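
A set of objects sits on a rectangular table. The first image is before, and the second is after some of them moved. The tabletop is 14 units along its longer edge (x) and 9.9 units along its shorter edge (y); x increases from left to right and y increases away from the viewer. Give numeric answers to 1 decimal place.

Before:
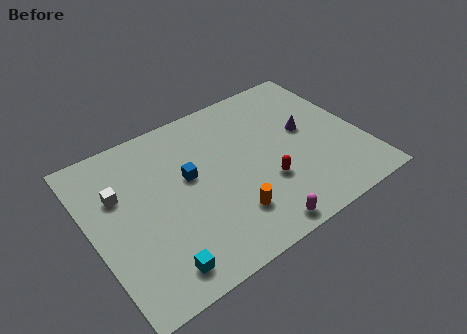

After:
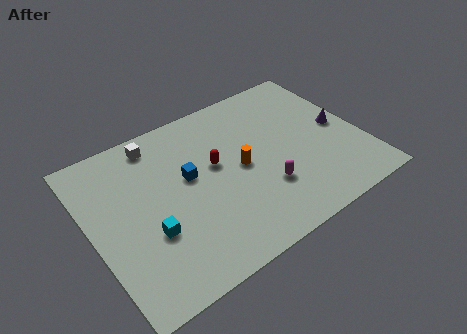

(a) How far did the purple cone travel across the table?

1.8

The purple cone was near (11.3, 5.5) before and (13.0, 4.9) after, so it travelled √(1.7² + 0.6²) ≈ 1.8 units.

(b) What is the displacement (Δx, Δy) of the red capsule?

(-2.2, 2.4)

The red capsule was at about (8.7, 3.3) and moved to about (6.5, 5.7).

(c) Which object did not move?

the blue cube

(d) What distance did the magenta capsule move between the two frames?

2.3

The magenta capsule moved from about (7.7, 0.9) to (8.6, 3.0), a distance of √(0.9² + 2.1²) ≈ 2.3.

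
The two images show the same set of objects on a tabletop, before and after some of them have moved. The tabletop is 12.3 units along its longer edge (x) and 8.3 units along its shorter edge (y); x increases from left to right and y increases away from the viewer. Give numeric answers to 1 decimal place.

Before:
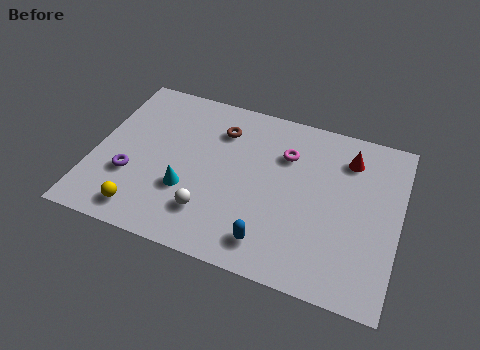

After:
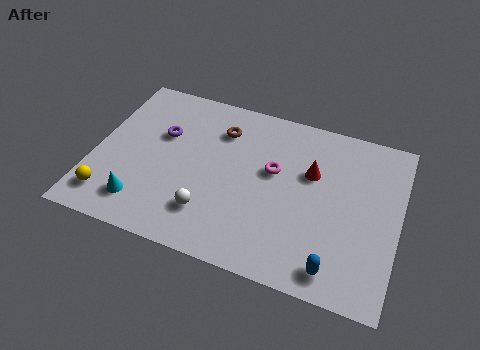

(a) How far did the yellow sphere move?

1.4

From (2.3, 1.2) to (0.9, 1.5), the yellow sphere covered √(1.4² + 0.3²) ≈ 1.4 units.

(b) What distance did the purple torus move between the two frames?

2.7

The purple torus was near (1.6, 2.8) before and (2.6, 5.3) after, so it travelled √(1.0² + 2.5²) ≈ 2.7 units.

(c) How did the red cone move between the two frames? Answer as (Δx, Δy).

(-1.4, -1.2)

From the two frames, the red cone sits at roughly (10.1, 6.5) before and (8.7, 5.3) after.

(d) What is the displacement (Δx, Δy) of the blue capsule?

(2.6, -0.3)

The blue capsule started near (7.4, 1.4) and ended near (10.0, 1.1).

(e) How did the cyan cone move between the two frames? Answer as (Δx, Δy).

(-1.7, -1.2)

From the two frames, the cyan cone sits at roughly (3.9, 2.8) before and (2.2, 1.6) after.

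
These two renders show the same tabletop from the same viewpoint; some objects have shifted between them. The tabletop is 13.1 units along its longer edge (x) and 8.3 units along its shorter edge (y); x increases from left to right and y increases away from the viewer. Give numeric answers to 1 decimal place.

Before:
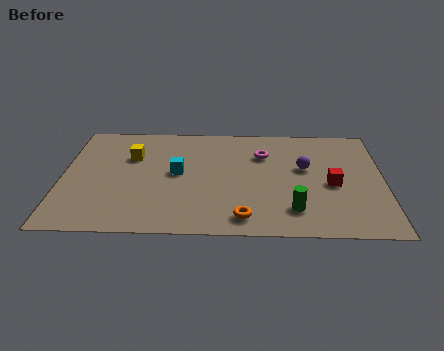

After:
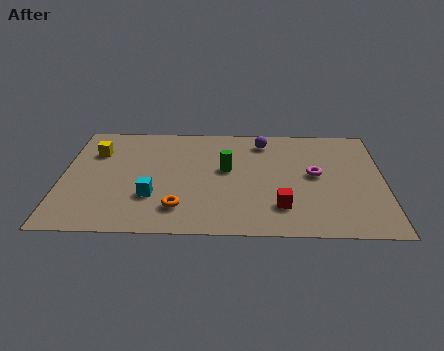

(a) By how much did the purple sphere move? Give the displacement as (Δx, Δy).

(-1.7, 2.0)

From the two frames, the purple sphere sits at roughly (9.9, 4.9) before and (8.2, 6.9) after.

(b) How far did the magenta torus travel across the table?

2.6

From (8.2, 5.9) to (10.3, 4.4), the magenta torus covered √(2.1² + 1.5²) ≈ 2.6 units.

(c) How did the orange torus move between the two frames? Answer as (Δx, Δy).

(-2.6, 0.6)

The orange torus started near (7.4, 1.2) and ended near (4.8, 1.8).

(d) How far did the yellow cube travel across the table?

1.5

From (2.8, 5.6) to (1.3, 5.9), the yellow cube covered √(1.5² + 0.3²) ≈ 1.5 units.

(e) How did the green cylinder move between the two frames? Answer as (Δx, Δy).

(-2.7, 2.9)

The green cylinder started near (9.4, 1.8) and ended near (6.7, 4.7).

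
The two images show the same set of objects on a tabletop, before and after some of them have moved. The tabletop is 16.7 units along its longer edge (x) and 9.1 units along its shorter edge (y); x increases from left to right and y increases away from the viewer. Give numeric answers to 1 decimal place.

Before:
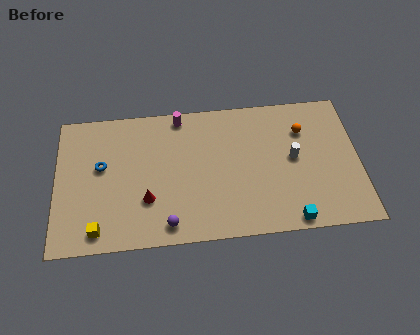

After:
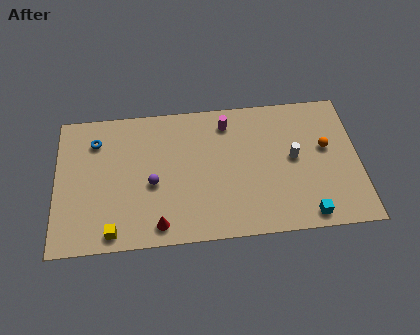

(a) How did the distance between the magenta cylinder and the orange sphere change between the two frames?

-1.2

The distance was about 7.0 in the first image and 5.8 in the second, so they moved 1.2 units closer together.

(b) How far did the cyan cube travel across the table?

0.9

From (12.8, 0.8) to (13.7, 1.0), the cyan cube covered √(0.9² + 0.2²) ≈ 0.9 units.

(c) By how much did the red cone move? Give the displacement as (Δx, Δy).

(0.6, -1.7)

From the two frames, the red cone sits at roughly (5.0, 2.9) before and (5.6, 1.2) after.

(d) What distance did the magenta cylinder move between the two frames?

2.7

The magenta cylinder moved from about (6.9, 8.2) to (9.5, 7.5), a distance of √(2.6² + 0.7²) ≈ 2.7.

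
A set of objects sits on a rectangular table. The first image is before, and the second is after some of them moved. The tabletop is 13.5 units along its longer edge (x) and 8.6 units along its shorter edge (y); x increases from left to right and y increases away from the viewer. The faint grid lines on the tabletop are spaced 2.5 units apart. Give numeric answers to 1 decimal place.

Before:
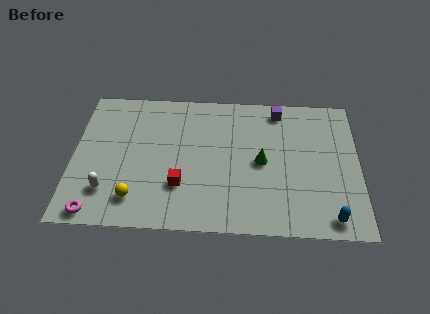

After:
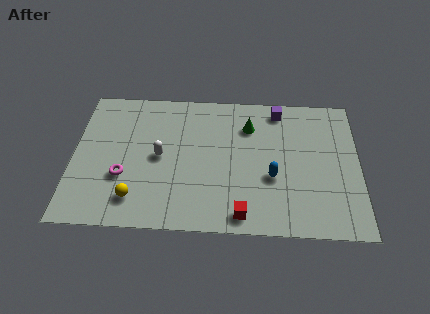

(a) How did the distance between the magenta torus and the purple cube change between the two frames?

-2.2

They were about 10.8 units apart before and 8.6 after — 2.2 units closer together.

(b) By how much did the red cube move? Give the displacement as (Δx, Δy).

(2.9, -1.6)

The red cube started near (5.1, 2.6) and ended near (8.0, 1.0).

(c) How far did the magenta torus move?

2.5

The magenta torus was near (1.2, 0.8) before and (2.4, 3.0) after, so it travelled √(1.2² + 2.2²) ≈ 2.5 units.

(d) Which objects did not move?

the purple cube and the yellow sphere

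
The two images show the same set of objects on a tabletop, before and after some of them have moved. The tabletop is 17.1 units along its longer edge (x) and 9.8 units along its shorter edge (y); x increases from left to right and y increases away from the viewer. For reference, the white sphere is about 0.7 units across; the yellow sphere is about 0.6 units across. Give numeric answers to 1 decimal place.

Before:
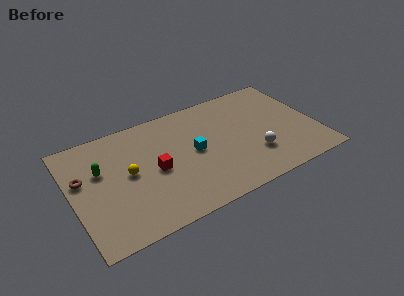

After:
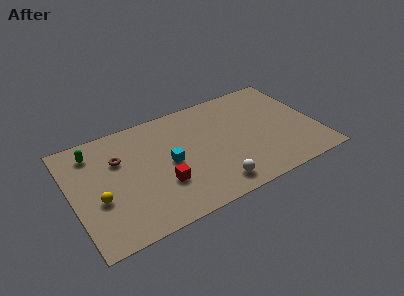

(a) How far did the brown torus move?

2.7

The brown torus moved from about (0.8, 6.0) to (3.4, 6.6), a distance of √(2.6² + 0.6²) ≈ 2.7.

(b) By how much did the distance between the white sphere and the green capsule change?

-0.9

The distance was about 10.9 in the first image and 10.0 in the second, so they moved 0.9 units closer together.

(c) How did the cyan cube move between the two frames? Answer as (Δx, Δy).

(-1.8, -0.2)

The cyan cube was at about (8.5, 5.0) and moved to about (6.7, 4.8).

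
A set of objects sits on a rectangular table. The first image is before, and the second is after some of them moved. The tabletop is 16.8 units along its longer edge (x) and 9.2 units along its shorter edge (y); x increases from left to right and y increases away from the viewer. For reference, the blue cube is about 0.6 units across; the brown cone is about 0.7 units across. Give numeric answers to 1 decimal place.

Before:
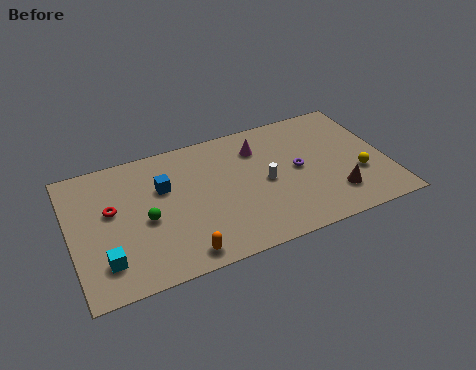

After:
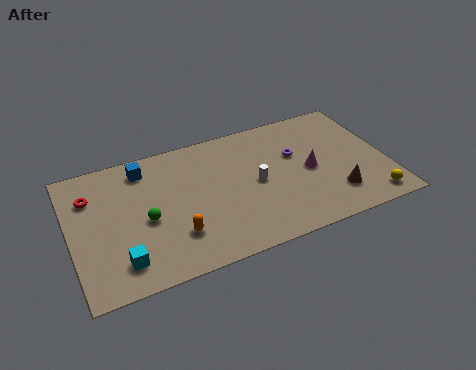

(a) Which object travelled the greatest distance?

the magenta cone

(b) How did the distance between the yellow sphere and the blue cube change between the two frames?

+2.6

They were about 10.6 units apart before and 13.2 after — 2.6 units further apart.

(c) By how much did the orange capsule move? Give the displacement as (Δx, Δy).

(-0.2, 1.4)

The orange capsule started near (5.5, 1.1) and ended near (5.3, 2.5).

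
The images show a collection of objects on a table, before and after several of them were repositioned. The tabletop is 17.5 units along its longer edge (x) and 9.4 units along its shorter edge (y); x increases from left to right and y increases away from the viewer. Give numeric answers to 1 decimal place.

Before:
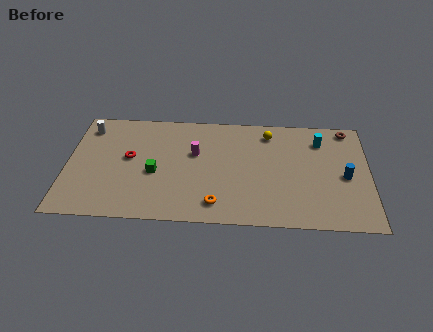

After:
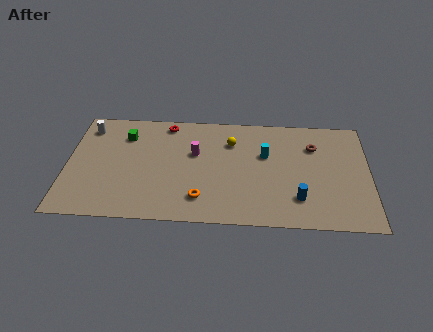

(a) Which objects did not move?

the white cylinder and the magenta cylinder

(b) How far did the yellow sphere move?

2.4

The yellow sphere was near (11.7, 7.8) before and (9.5, 6.9) after, so it travelled √(2.2² + 0.9²) ≈ 2.4 units.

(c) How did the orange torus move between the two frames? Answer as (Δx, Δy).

(-0.9, 0.4)

From the two frames, the orange torus sits at roughly (8.7, 1.6) before and (7.8, 2.0) after.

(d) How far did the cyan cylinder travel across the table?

3.5

The cyan cylinder was near (14.7, 7.3) before and (11.5, 5.9) after, so it travelled √(3.2² + 1.4²) ≈ 3.5 units.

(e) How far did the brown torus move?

2.6

The brown torus was near (16.3, 8.4) before and (14.3, 6.8) after, so it travelled √(2.0² + 1.6²) ≈ 2.6 units.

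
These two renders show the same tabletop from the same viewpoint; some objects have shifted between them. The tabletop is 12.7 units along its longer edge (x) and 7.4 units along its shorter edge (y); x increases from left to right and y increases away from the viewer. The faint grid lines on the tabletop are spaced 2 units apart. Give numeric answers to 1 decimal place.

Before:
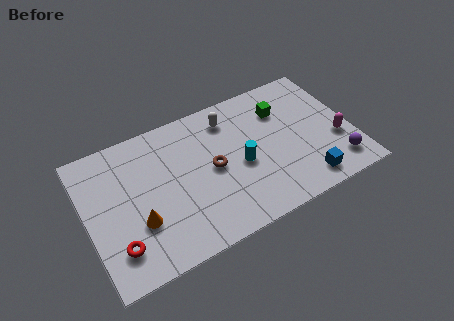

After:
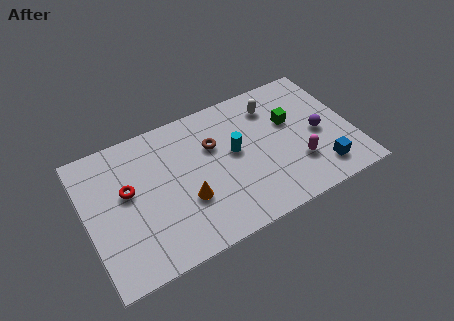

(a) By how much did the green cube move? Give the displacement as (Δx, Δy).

(0.3, -0.8)

The green cube started near (9.6, 5.4) and ended near (9.9, 4.6).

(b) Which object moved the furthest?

the red torus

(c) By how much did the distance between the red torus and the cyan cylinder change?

-1.2

Before: roughly 6.3 units apart; after: 5.1. That's 1.2 units closer together.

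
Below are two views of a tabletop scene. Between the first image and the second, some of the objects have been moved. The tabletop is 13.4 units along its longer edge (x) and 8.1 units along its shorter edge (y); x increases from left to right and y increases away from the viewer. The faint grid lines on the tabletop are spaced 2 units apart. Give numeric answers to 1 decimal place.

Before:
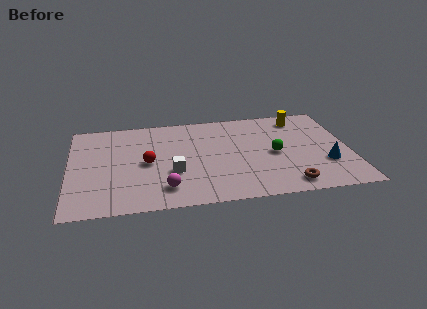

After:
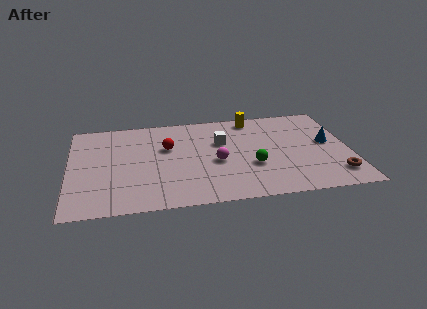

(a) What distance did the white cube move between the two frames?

3.3

From (4.9, 2.9) to (7.3, 5.2), the white cube covered √(2.4² + 2.3²) ≈ 3.3 units.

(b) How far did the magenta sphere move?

3.1

From (4.5, 1.6) to (7.0, 3.5), the magenta sphere covered √(2.5² + 1.9²) ≈ 3.1 units.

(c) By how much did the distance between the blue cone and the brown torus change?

+0.4

Before: roughly 2.4 units apart; after: 2.8. That's 0.4 units further apart.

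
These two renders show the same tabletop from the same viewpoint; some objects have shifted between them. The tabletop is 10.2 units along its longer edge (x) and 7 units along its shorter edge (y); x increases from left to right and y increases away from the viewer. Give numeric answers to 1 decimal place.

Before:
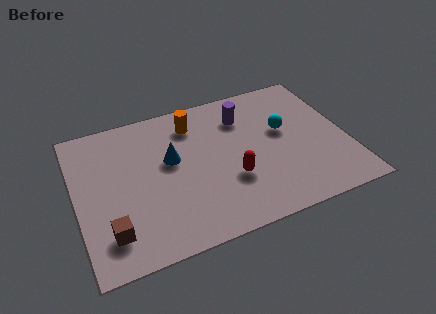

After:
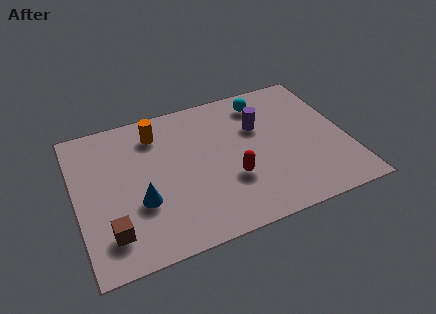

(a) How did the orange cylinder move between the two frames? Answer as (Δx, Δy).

(-1.4, 0.0)

The orange cylinder was at about (4.6, 5.6) and moved to about (3.2, 5.6).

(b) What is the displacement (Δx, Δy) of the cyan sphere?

(-0.6, 1.7)

From the two frames, the cyan sphere sits at roughly (7.9, 4.1) before and (7.3, 5.8) after.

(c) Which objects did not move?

the red capsule and the brown cube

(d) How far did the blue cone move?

2.1

From (3.6, 4.1) to (2.3, 2.5), the blue cone covered √(1.3² + 1.6²) ≈ 2.1 units.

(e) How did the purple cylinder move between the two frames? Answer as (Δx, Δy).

(0.5, -0.7)

The purple cylinder started near (6.5, 5.3) and ended near (7.0, 4.6).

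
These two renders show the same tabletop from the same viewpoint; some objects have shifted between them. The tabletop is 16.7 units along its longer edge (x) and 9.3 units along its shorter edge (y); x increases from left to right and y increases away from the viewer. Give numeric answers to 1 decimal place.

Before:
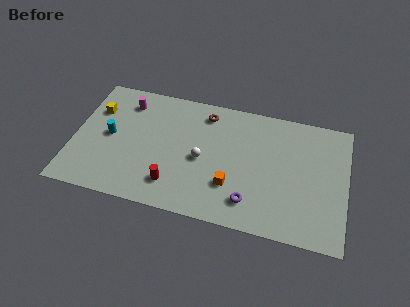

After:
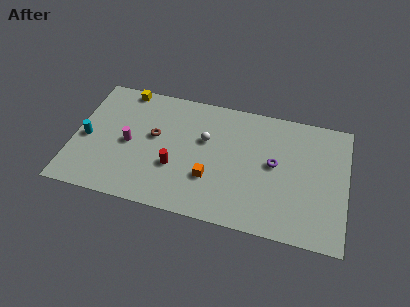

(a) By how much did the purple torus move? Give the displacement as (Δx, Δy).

(1.3, 3.1)

From the two frames, the purple torus sits at roughly (11.0, 1.9) before and (12.3, 5.0) after.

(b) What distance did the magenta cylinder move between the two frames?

3.1

The magenta cylinder moved from about (3.0, 7.5) to (3.4, 4.4), a distance of √(0.4² + 3.1²) ≈ 3.1.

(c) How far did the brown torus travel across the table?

3.9

From (7.9, 7.8) to (4.9, 5.3), the brown torus covered √(3.0² + 2.5²) ≈ 3.9 units.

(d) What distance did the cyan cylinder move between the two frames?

1.5

The cyan cylinder was near (2.2, 4.7) before and (0.8, 4.2) after, so it travelled √(1.4² + 0.5²) ≈ 1.5 units.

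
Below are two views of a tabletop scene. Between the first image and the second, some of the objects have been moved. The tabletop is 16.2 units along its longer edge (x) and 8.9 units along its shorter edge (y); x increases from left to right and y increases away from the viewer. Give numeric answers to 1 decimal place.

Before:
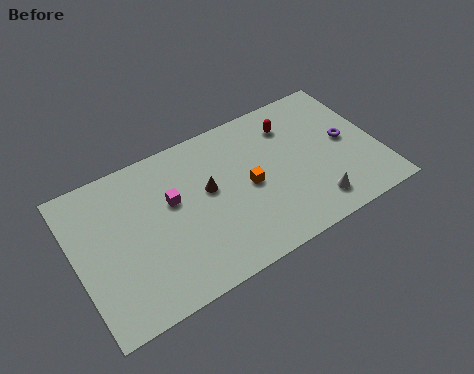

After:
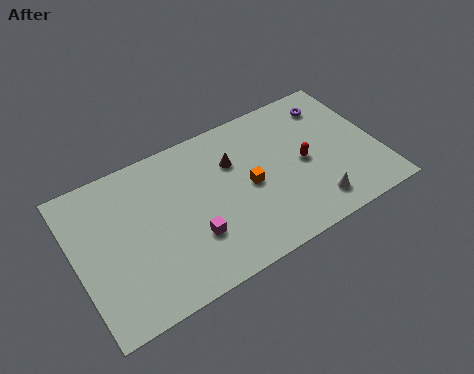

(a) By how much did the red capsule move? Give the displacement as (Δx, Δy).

(0.3, -2.6)

From the two frames, the red capsule sits at roughly (11.9, 6.9) before and (12.2, 4.3) after.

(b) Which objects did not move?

the orange cube and the white cone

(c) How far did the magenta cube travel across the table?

2.7

From (5.2, 5.4) to (5.9, 2.8), the magenta cube covered √(0.7² + 2.6²) ≈ 2.7 units.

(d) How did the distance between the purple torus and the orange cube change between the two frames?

+0.4

They were about 5.4 units apart before and 5.8 after — 0.4 units further apart.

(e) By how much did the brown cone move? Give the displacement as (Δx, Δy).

(1.5, 1.0)

From the two frames, the brown cone sits at roughly (7.1, 5.1) before and (8.6, 6.1) after.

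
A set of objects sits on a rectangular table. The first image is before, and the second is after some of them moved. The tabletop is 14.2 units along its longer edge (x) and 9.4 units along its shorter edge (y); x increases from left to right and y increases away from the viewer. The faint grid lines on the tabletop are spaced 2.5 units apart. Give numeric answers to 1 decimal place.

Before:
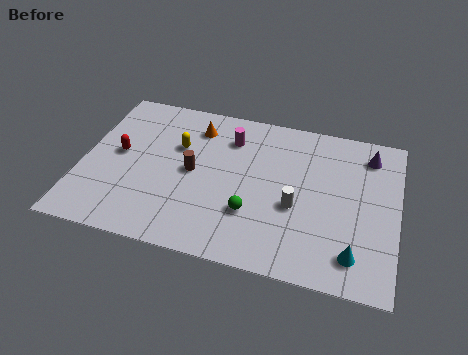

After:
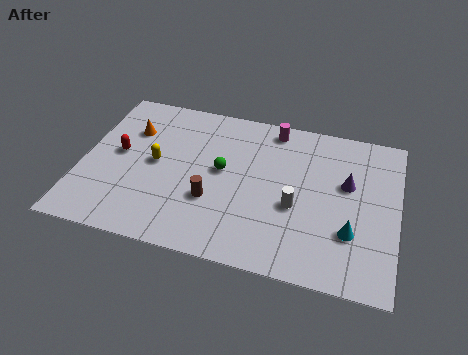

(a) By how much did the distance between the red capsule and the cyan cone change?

-0.5

They were about 11.3 units apart before and 10.8 after — 0.5 units closer together.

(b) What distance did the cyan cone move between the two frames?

1.2

The cyan cone moved from about (12.4, 1.7) to (12.2, 2.9), a distance of √(0.2² + 1.2²) ≈ 1.2.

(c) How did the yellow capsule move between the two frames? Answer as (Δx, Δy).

(-0.9, -1.3)

The yellow capsule was at about (4.2, 6.1) and moved to about (3.3, 4.8).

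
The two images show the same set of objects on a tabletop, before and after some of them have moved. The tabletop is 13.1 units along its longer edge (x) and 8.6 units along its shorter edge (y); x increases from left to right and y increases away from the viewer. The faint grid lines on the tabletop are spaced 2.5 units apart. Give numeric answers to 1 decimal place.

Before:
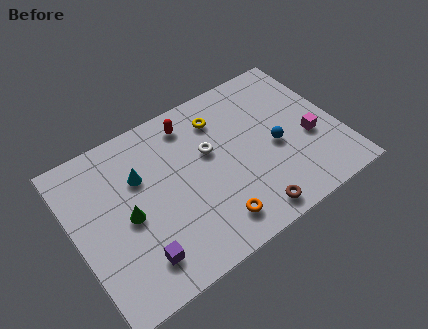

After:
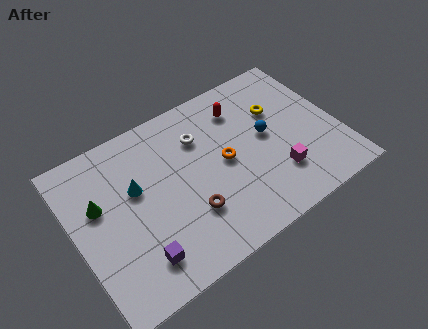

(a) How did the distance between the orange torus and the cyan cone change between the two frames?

-0.7

The distance was about 5.1 in the first image and 4.4 in the second, so they moved 0.7 units closer together.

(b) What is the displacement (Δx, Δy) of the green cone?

(-1.2, 1.3)

The green cone was at about (2.5, 4.0) and moved to about (1.3, 5.3).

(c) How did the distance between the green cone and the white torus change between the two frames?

+0.8

The distance was about 4.5 in the first image and 5.3 in the second, so they moved 0.8 units further apart.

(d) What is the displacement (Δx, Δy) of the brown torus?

(-2.7, 1.6)

The brown torus was at about (8.0, 1.0) and moved to about (5.3, 2.6).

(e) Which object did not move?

the purple cube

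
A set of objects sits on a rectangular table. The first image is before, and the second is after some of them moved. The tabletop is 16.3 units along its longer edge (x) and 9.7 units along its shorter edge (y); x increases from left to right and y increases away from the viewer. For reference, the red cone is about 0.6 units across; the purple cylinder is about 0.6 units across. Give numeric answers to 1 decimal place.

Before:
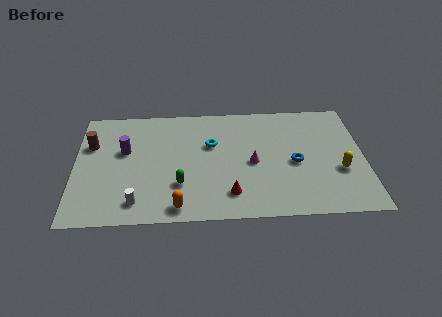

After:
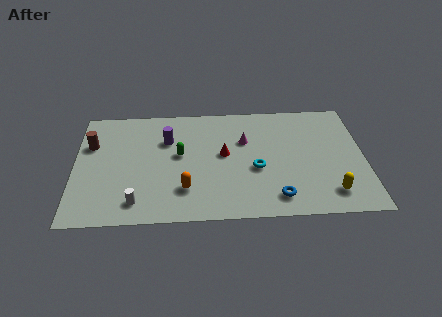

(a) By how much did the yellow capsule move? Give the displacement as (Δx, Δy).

(-0.6, -1.8)

From the two frames, the yellow capsule sits at roughly (14.9, 3.6) before and (14.3, 1.8) after.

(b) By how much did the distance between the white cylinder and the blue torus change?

-1.5

They were about 9.3 units apart before and 7.8 after — 1.5 units closer together.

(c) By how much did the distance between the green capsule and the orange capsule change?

+1.1

Before: roughly 1.8 units apart; after: 2.9. That's 1.1 units further apart.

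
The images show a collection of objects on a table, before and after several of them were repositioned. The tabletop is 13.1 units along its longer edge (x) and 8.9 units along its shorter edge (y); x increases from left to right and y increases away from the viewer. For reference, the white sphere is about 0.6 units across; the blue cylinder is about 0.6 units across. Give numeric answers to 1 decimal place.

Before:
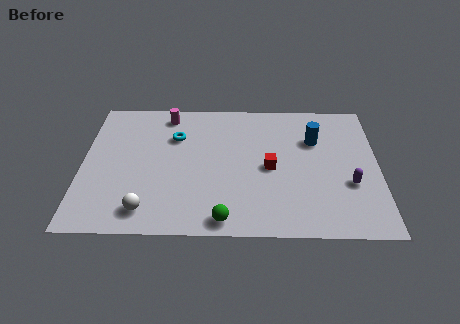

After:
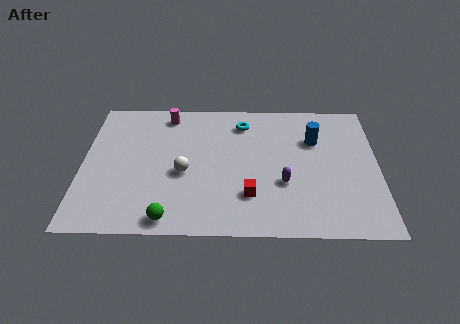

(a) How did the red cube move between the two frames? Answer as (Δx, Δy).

(-0.9, -1.8)

The red cube started near (8.3, 4.2) and ended near (7.4, 2.4).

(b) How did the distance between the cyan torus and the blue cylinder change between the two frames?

-2.8

They were about 6.2 units apart before and 3.4 after — 2.8 units closer together.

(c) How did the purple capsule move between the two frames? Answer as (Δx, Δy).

(-2.9, 0.0)

The purple capsule started near (11.8, 3.2) and ended near (8.9, 3.2).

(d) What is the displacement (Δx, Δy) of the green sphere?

(-2.4, 0.0)

The green sphere started near (6.3, 0.9) and ended near (3.9, 0.9).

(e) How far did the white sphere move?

2.9

The white sphere moved from about (2.9, 1.4) to (4.5, 3.8), a distance of √(1.6² + 2.4²) ≈ 2.9.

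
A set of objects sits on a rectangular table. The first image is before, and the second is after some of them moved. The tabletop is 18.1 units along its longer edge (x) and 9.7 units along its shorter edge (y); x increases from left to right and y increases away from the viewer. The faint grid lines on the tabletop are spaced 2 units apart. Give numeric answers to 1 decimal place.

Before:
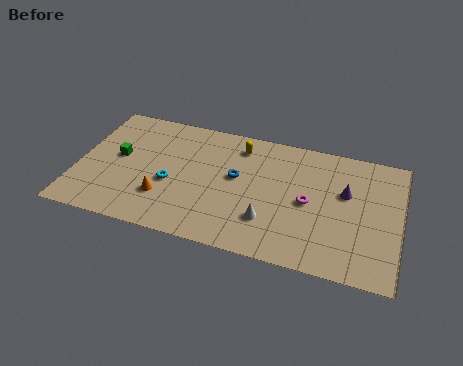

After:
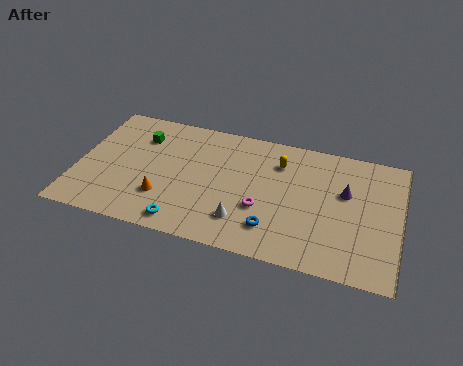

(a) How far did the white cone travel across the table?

1.5

The white cone moved from about (10.9, 2.7) to (9.5, 2.3), a distance of √(1.4² + 0.4²) ≈ 1.5.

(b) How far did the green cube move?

2.2

The green cube moved from about (2.2, 5.3) to (3.3, 7.2), a distance of √(1.1² + 1.9²) ≈ 2.2.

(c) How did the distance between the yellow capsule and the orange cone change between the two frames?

+1.2

They were about 6.5 units apart before and 7.7 after — 1.2 units further apart.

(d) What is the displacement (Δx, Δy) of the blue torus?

(2.3, -3.3)

The blue torus was at about (8.9, 5.5) and moved to about (11.2, 2.2).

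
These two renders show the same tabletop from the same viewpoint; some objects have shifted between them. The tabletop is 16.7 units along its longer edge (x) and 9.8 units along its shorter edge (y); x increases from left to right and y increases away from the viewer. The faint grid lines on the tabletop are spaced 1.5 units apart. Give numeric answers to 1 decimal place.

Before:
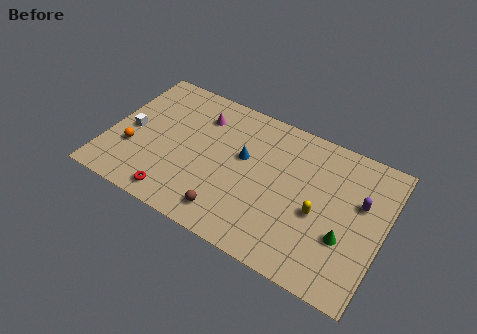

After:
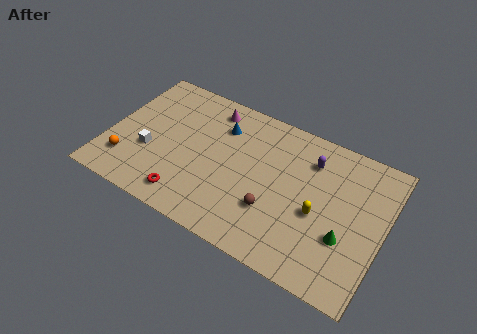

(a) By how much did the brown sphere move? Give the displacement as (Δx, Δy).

(2.5, 1.5)

From the two frames, the brown sphere sits at roughly (7.8, 1.6) before and (10.3, 3.1) after.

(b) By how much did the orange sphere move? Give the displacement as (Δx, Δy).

(-0.2, -1.0)

From the two frames, the orange sphere sits at roughly (1.6, 3.3) before and (1.4, 2.3) after.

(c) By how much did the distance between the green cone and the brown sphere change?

-2.7

Before: roughly 7.0 units apart; after: 4.3. That's 2.7 units closer together.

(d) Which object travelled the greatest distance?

the purple capsule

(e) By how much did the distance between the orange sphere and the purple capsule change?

-2.1

The distance was about 13.9 in the first image and 11.8 in the second, so they moved 2.1 units closer together.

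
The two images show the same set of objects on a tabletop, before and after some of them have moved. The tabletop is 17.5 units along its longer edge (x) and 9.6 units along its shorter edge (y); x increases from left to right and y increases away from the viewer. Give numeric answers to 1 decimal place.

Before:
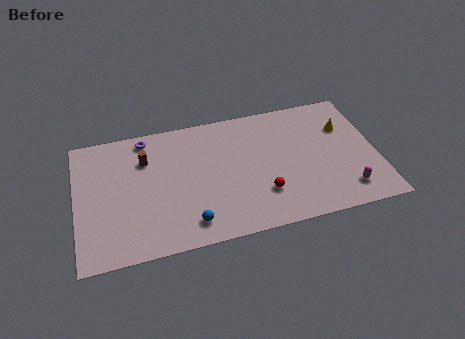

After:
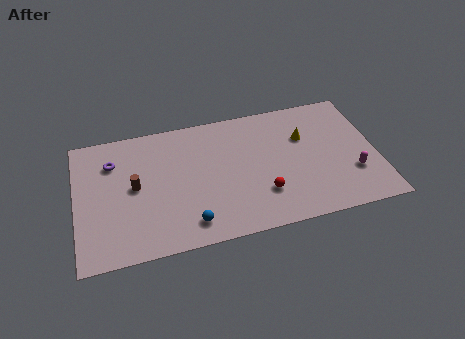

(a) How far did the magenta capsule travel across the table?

1.3

From (15.5, 1.8) to (16.0, 3.0), the magenta capsule covered √(0.5² + 1.2²) ≈ 1.3 units.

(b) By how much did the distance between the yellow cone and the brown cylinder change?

-1.6

They were about 11.7 units apart before and 10.1 after — 1.6 units closer together.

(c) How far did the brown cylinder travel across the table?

2.0

From (4.1, 6.9) to (3.4, 5.0), the brown cylinder covered √(0.7² + 1.9²) ≈ 2.0 units.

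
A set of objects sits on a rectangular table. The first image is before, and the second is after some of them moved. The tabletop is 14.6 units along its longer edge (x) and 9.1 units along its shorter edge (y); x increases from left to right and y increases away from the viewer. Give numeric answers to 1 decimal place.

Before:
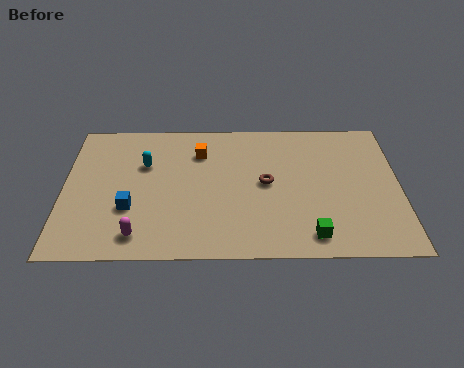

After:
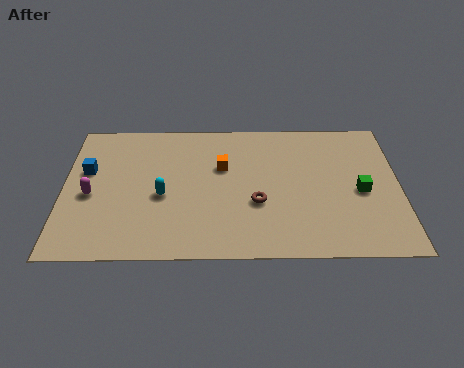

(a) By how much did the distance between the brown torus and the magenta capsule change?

+0.8

Before: roughly 6.4 units apart; after: 7.2. That's 0.8 units further apart.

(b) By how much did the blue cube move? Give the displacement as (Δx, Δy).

(-1.9, 2.5)

From the two frames, the blue cube sits at roughly (2.9, 3.1) before and (1.0, 5.6) after.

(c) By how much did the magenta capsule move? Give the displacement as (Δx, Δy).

(-2.1, 2.6)

The magenta capsule started near (3.3, 1.4) and ended near (1.2, 4.0).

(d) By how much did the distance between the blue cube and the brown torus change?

+1.6

Before: roughly 6.1 units apart; after: 7.7. That's 1.6 units further apart.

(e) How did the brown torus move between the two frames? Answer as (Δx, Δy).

(-0.4, -1.3)

From the two frames, the brown torus sits at roughly (8.8, 4.7) before and (8.4, 3.4) after.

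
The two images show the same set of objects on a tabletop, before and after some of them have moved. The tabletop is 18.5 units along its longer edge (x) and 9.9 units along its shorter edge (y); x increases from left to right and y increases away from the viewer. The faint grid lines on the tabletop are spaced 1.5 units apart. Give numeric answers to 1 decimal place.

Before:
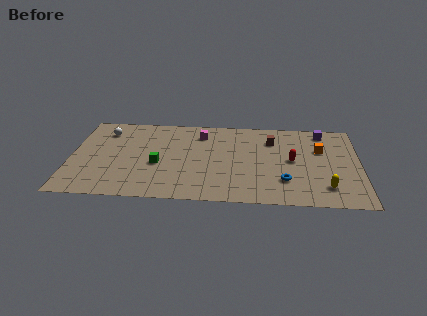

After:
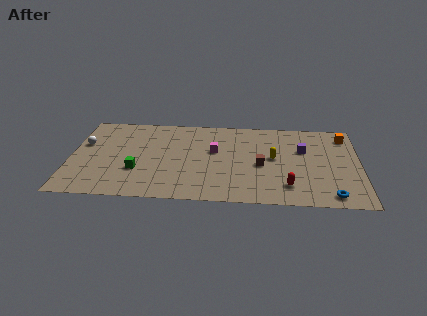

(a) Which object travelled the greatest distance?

the yellow capsule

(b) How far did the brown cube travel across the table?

3.1

The brown cube moved from about (12.9, 7.4) to (12.2, 4.4), a distance of √(0.7² + 3.0²) ≈ 3.1.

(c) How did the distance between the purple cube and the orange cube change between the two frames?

+1.1

Before: roughly 2.1 units apart; after: 3.2. That's 1.1 units further apart.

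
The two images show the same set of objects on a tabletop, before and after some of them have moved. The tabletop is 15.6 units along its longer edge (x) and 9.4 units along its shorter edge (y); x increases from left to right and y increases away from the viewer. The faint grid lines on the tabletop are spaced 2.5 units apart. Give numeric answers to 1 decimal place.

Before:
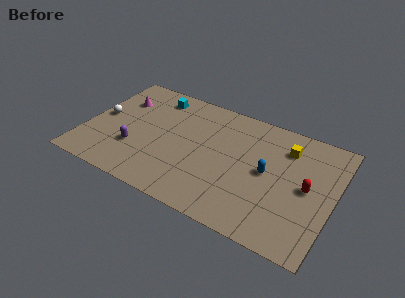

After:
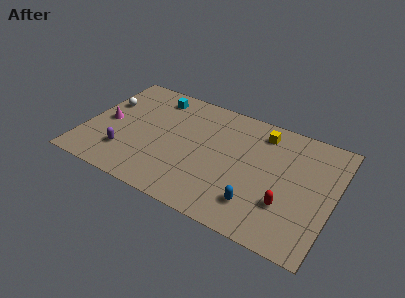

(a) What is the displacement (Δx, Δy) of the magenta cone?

(-0.5, -2.2)

The magenta cone started near (1.8, 6.7) and ended near (1.3, 4.5).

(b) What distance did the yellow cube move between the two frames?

1.7

From (12.4, 7.2) to (10.8, 7.8), the yellow cube covered √(1.6² + 0.6²) ≈ 1.7 units.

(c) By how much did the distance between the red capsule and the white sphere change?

-0.8

They were about 13.1 units apart before and 12.3 after — 0.8 units closer together.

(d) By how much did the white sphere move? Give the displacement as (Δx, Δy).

(0.1, 1.3)

The white sphere started near (0.9, 4.8) and ended near (1.0, 6.1).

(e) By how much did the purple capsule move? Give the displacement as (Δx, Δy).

(-0.5, -0.6)

The purple capsule started near (3.3, 3.0) and ended near (2.8, 2.4).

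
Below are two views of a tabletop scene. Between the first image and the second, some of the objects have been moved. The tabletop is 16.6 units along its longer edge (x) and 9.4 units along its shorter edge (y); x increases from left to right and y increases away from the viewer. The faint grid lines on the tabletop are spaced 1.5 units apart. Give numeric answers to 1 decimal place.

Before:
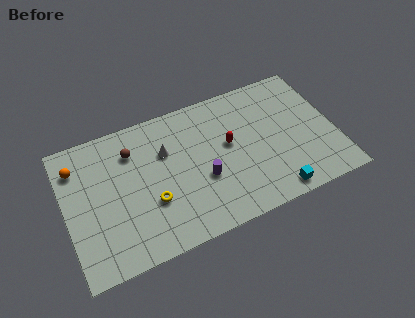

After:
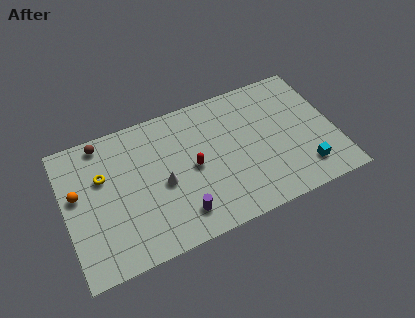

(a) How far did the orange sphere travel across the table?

1.8

The orange sphere was near (0.9, 7.3) before and (0.8, 5.5) after, so it travelled √(0.1² + 1.8²) ≈ 1.8 units.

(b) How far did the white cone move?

2.1

From (6.3, 6.3) to (5.9, 4.2), the white cone covered √(0.4² + 2.1²) ≈ 2.1 units.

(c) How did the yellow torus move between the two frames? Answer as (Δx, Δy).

(-2.7, 2.8)

From the two frames, the yellow torus sits at roughly (5.1, 3.3) before and (2.4, 6.1) after.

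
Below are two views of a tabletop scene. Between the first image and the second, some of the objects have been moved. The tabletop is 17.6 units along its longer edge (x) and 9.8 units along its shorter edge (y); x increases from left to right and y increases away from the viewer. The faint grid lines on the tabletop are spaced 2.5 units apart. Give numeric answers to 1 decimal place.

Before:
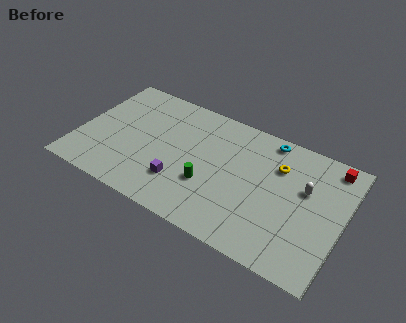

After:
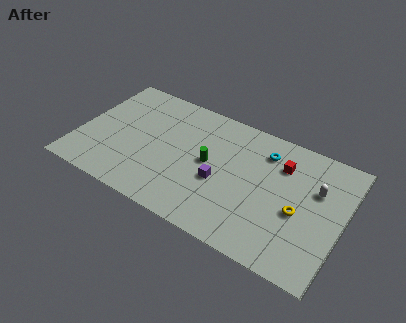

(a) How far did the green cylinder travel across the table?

1.7

The green cylinder moved from about (8.9, 3.4) to (8.7, 5.1), a distance of √(0.2² + 1.7²) ≈ 1.7.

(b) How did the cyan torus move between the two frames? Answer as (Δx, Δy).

(-0.1, -1.1)

From the two frames, the cyan torus sits at roughly (12.2, 8.8) before and (12.1, 7.7) after.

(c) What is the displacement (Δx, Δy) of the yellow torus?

(1.7, -2.8)

The yellow torus started near (13.1, 7.0) and ended near (14.8, 4.2).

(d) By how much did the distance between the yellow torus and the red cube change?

-0.3

They were about 3.7 units apart before and 3.4 after — 0.3 units closer together.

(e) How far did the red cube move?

3.4

The red cube was near (16.4, 8.6) before and (13.3, 7.2) after, so it travelled √(3.1² + 1.4²) ≈ 3.4 units.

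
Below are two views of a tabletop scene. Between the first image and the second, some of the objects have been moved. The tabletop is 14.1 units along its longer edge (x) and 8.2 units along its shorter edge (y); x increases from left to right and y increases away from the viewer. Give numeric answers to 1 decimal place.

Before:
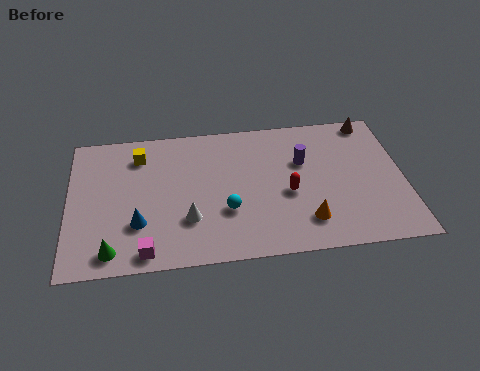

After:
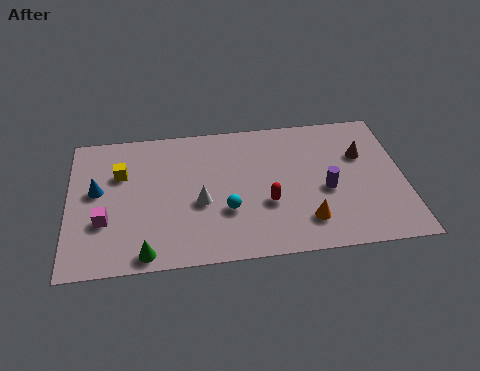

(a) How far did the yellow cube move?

1.3

The yellow cube was near (3.0, 6.5) before and (2.2, 5.5) after, so it travelled √(0.8² + 1.0²) ≈ 1.3 units.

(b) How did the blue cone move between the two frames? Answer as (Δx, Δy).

(-1.7, 2.1)

From the two frames, the blue cone sits at roughly (2.9, 2.5) before and (1.2, 4.6) after.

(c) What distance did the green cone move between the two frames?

1.4

From (1.8, 1.1) to (3.2, 0.8), the green cone covered √(1.4² + 0.3²) ≈ 1.4 units.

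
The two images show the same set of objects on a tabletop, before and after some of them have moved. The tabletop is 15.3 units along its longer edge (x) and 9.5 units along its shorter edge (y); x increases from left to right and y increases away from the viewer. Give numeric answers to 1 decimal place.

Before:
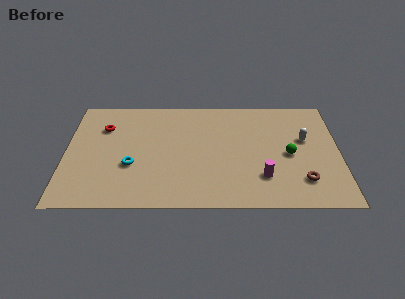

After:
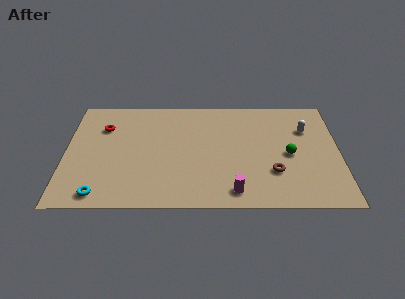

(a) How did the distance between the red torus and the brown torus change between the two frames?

-1.7

The distance was about 12.0 in the first image and 10.3 in the second, so they moved 1.7 units closer together.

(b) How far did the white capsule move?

0.9

The white capsule moved from about (13.4, 5.7) to (13.5, 6.6), a distance of √(0.1² + 0.9²) ≈ 0.9.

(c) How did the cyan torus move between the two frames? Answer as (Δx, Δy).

(-1.7, -2.4)

From the two frames, the cyan torus sits at roughly (3.7, 3.5) before and (2.0, 1.1) after.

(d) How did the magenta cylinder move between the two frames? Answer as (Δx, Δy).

(-1.6, -1.2)

From the two frames, the magenta cylinder sits at roughly (11.0, 2.5) before and (9.4, 1.3) after.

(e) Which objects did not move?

the green sphere and the red torus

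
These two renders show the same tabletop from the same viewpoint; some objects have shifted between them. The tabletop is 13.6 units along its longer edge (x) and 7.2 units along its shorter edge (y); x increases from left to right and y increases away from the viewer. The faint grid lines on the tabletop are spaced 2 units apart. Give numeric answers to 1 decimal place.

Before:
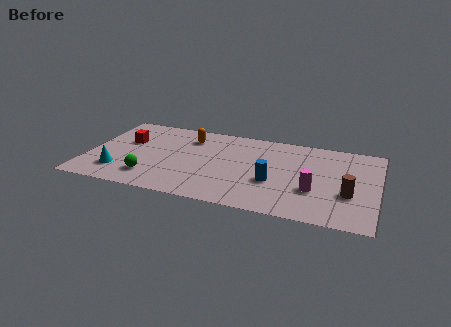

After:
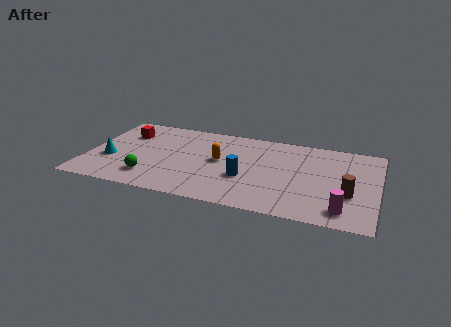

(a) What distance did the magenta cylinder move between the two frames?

1.9

From (10.7, 2.5) to (12.1, 1.2), the magenta cylinder covered √(1.4² + 1.3²) ≈ 1.9 units.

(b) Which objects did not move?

the brown cylinder and the green sphere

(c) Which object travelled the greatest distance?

the orange capsule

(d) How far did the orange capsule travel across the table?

2.3

The orange capsule was near (4.6, 5.6) before and (6.2, 3.9) after, so it travelled √(1.6² + 1.7²) ≈ 2.3 units.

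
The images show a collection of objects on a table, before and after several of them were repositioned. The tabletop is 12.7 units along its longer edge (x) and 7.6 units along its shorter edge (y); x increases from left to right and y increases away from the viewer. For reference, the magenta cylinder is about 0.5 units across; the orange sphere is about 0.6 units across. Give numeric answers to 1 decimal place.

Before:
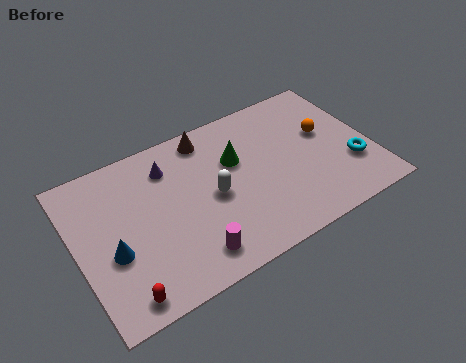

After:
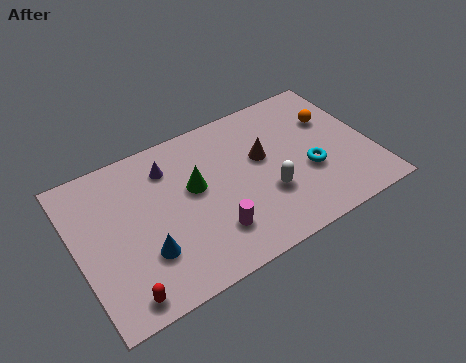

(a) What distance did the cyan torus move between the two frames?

1.9

From (11.7, 2.4) to (9.9, 2.9), the cyan torus covered √(1.8² + 0.5²) ≈ 1.9 units.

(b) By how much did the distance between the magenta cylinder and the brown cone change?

-1.8

They were about 5.5 units apart before and 3.7 after — 1.8 units closer together.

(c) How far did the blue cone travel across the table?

1.5

The blue cone was near (1.4, 3.0) before and (2.7, 2.3) after, so it travelled √(1.3² + 0.7²) ≈ 1.5 units.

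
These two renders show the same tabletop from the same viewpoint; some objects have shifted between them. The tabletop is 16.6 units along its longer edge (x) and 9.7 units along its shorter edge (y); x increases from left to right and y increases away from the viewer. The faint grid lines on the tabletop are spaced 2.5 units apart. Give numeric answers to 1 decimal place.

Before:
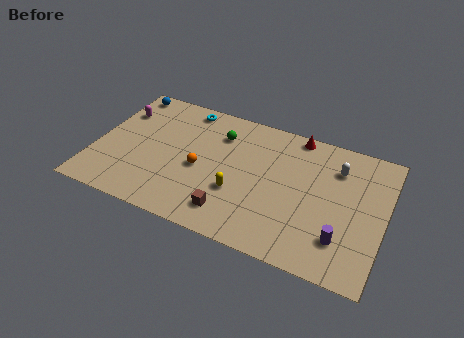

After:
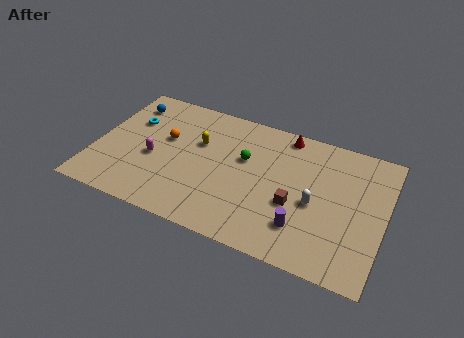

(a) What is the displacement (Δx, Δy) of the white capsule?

(-1.0, -3.0)

The white capsule started near (13.7, 7.3) and ended near (12.7, 4.3).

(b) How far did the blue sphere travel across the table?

0.9

The blue sphere moved from about (1.1, 8.7) to (1.4, 7.8), a distance of √(0.3² + 0.9²) ≈ 0.9.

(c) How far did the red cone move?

0.6

The red cone moved from about (11.2, 8.9) to (10.6, 8.7), a distance of √(0.6² + 0.2²) ≈ 0.6.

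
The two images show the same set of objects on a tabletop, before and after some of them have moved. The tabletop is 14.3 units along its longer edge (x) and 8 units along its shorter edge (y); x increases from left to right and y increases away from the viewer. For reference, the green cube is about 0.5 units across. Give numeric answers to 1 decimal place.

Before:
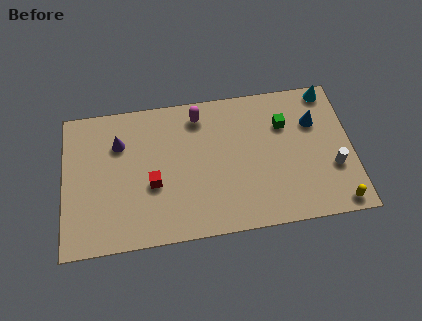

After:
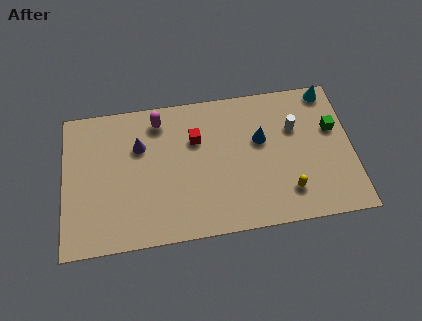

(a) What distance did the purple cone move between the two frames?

1.0

From (2.8, 5.7) to (3.8, 5.4), the purple cone covered √(1.0² + 0.3²) ≈ 1.0 units.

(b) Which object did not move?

the cyan cone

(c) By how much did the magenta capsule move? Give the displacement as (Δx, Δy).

(-2.0, 0.0)

The magenta capsule started near (6.8, 6.7) and ended near (4.8, 6.7).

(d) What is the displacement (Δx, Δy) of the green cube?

(2.4, -0.6)

The green cube was at about (11.0, 5.6) and moved to about (13.4, 5.0).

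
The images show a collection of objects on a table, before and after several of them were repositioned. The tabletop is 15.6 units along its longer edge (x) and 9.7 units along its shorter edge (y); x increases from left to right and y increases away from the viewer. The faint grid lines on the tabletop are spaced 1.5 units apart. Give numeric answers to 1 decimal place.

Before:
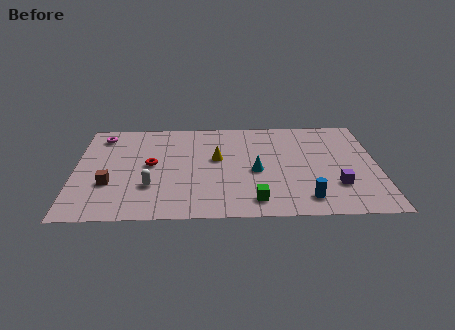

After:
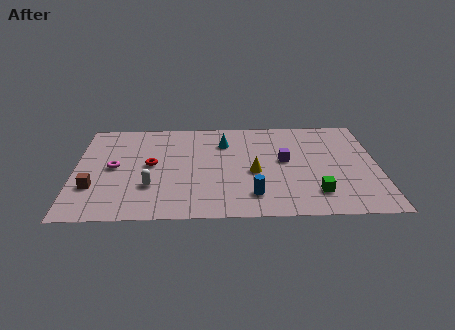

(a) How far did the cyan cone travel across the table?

3.3

The cyan cone moved from about (9.3, 4.3) to (7.7, 7.2), a distance of √(1.6² + 2.9²) ≈ 3.3.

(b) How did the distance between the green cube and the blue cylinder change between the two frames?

+0.6

The distance was about 2.6 in the first image and 3.2 in the second, so they moved 0.6 units further apart.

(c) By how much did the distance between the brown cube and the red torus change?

+0.8

The distance was about 2.8 in the first image and 3.6 in the second, so they moved 0.8 units further apart.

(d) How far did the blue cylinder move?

2.7

The blue cylinder was near (11.8, 1.6) before and (9.1, 2.0) after, so it travelled √(2.7² + 0.4²) ≈ 2.7 units.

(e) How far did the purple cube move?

3.6

The purple cube moved from about (13.4, 2.8) to (10.8, 5.3), a distance of √(2.6² + 2.5²) ≈ 3.6.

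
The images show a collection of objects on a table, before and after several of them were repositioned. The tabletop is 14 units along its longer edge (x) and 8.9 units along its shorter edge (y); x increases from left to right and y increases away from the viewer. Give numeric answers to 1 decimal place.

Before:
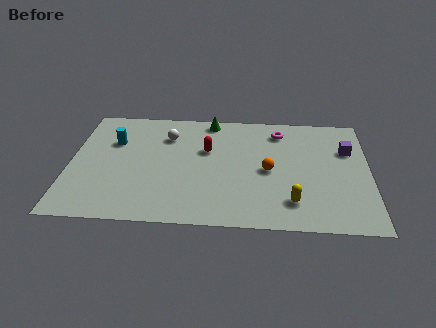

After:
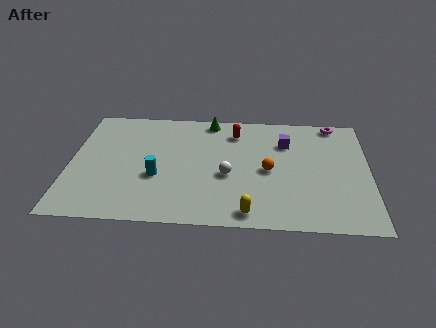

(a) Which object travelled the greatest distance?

the white sphere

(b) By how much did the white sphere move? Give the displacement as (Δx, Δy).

(2.9, -2.9)

The white sphere started near (4.5, 6.6) and ended near (7.4, 3.7).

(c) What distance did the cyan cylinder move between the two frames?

3.3

The cyan cylinder moved from about (2.0, 6.0) to (4.1, 3.4), a distance of √(2.1² + 2.6²) ≈ 3.3.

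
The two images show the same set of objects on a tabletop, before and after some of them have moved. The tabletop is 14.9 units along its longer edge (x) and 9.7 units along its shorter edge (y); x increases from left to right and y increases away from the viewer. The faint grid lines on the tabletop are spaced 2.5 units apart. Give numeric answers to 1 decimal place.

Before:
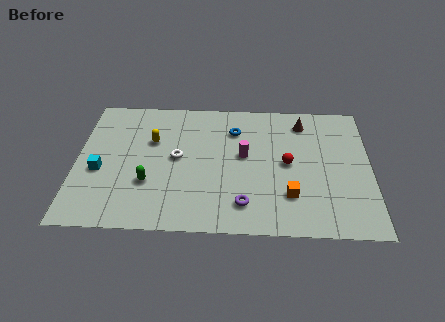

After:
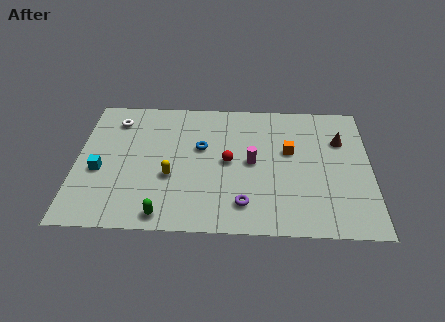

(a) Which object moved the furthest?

the white torus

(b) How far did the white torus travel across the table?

4.2

The white torus moved from about (5.1, 5.1) to (1.9, 7.8), a distance of √(3.2² + 2.7²) ≈ 4.2.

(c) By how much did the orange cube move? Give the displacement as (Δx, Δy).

(0.0, 3.2)

The orange cube was at about (10.8, 2.6) and moved to about (10.8, 5.8).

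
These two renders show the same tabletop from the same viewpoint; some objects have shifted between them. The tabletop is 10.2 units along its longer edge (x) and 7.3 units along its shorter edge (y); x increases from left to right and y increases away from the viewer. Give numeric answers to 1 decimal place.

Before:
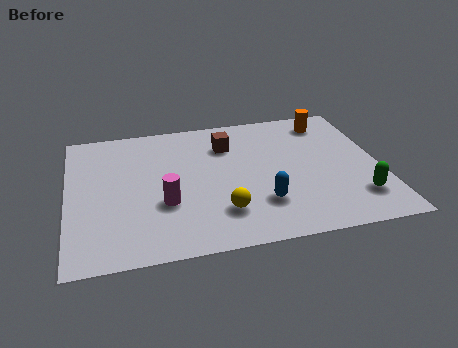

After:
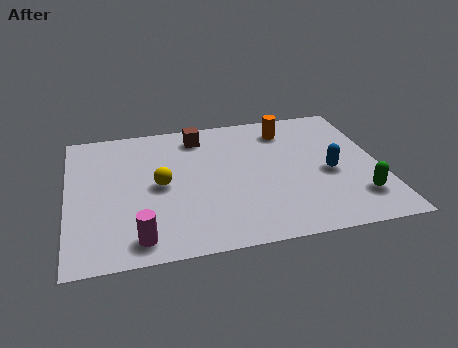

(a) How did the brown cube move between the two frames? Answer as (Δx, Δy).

(-0.9, 0.7)

From the two frames, the brown cube sits at roughly (5.3, 5.4) before and (4.4, 6.1) after.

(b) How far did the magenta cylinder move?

1.8

The magenta cylinder moved from about (3.1, 2.6) to (2.2, 1.0), a distance of √(0.9² + 1.6²) ≈ 1.8.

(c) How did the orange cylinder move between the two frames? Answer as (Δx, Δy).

(-1.4, -0.2)

From the two frames, the orange cylinder sits at roughly (8.7, 6.1) before and (7.3, 5.9) after.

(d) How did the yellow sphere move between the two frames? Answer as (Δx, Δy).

(-1.9, 1.8)

The yellow sphere started near (4.9, 1.8) and ended near (3.0, 3.6).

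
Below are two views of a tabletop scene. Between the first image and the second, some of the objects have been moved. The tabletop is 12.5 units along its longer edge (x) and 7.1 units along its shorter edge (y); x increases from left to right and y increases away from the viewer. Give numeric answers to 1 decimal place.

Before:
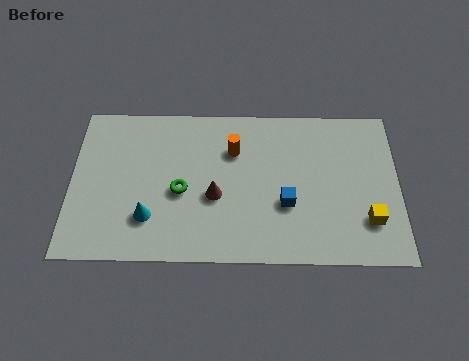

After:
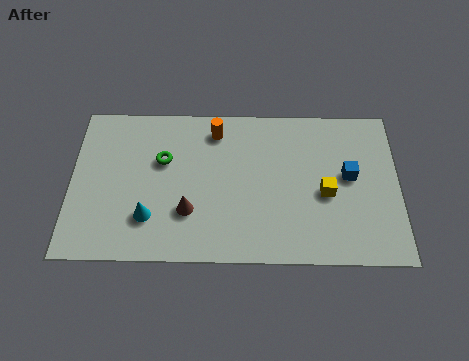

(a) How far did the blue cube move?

2.7

From (8.2, 2.6) to (10.6, 3.9), the blue cube covered √(2.4² + 1.3²) ≈ 2.7 units.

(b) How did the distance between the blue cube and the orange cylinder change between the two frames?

+2.4

They were about 3.1 units apart before and 5.5 after — 2.4 units further apart.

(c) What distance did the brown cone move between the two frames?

1.2

From (5.5, 2.9) to (4.5, 2.2), the brown cone covered √(1.0² + 0.7²) ≈ 1.2 units.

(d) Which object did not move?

the cyan cone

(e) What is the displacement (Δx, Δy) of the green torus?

(-0.7, 1.4)

The green torus started near (4.2, 3.1) and ended near (3.5, 4.5).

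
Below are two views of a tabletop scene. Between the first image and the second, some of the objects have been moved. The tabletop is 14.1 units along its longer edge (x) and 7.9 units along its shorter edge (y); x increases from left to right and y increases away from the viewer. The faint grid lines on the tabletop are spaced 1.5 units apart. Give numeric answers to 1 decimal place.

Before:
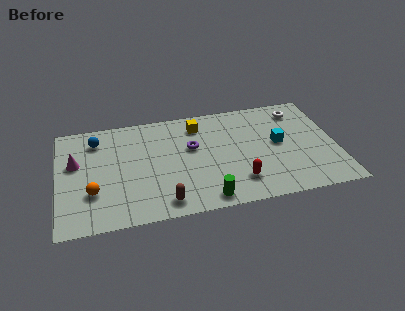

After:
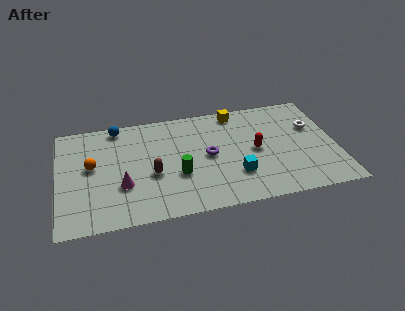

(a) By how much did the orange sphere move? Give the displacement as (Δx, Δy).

(0.0, 1.9)

The orange sphere was at about (1.7, 2.5) and moved to about (1.7, 4.4).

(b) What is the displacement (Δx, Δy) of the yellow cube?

(2.0, 0.6)

From the two frames, the yellow cube sits at roughly (7.2, 6.4) before and (9.2, 7.0) after.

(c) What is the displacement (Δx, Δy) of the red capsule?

(1.0, 2.1)

The red capsule started near (9.0, 1.8) and ended near (10.0, 3.9).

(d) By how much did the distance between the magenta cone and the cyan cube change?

-4.6

Before: roughly 10.3 units apart; after: 5.7. That's 4.6 units closer together.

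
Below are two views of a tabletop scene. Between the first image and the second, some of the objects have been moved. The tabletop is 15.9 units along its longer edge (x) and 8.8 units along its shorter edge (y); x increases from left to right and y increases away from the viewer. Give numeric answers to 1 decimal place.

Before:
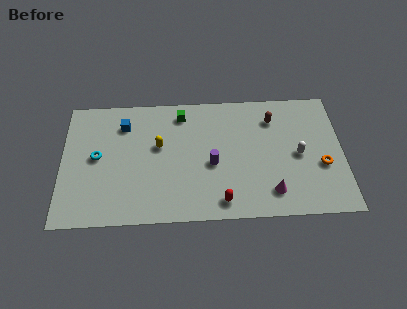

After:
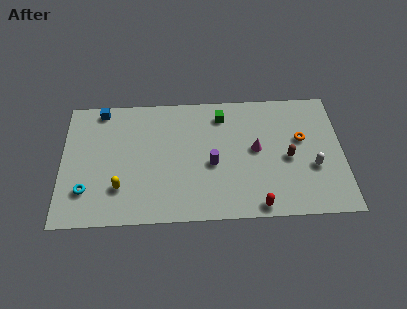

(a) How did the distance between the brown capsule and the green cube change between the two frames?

-0.3

Before: roughly 5.2 units apart; after: 4.9. That's 0.3 units closer together.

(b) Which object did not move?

the purple cylinder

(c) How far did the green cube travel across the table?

2.3

From (6.8, 7.4) to (9.1, 7.2), the green cube covered √(2.3² + 0.2²) ≈ 2.3 units.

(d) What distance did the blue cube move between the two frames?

1.7

From (3.5, 6.8) to (2.2, 7.9), the blue cube covered √(1.3² + 1.1²) ≈ 1.7 units.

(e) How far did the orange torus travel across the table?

2.2

The orange torus was near (14.7, 3.4) before and (13.6, 5.3) after, so it travelled √(1.1² + 1.9²) ≈ 2.2 units.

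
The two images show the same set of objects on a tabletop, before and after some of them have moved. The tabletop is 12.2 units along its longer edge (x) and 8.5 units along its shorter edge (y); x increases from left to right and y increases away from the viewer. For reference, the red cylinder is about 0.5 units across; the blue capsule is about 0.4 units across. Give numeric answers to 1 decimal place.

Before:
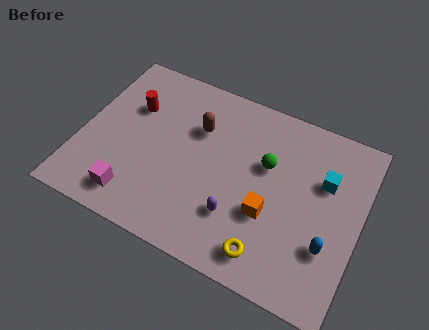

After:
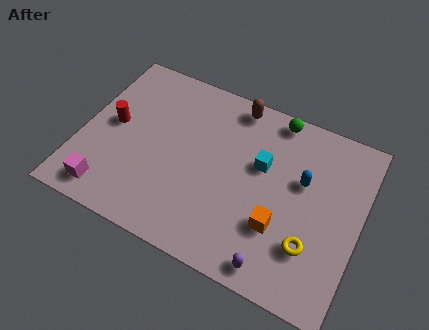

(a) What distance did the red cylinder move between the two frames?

1.4

The red cylinder moved from about (2.0, 5.7) to (1.3, 4.5), a distance of √(0.7² + 1.2²) ≈ 1.4.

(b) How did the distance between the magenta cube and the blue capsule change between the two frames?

+0.5

The distance was about 8.4 in the first image and 8.9 in the second, so they moved 0.5 units further apart.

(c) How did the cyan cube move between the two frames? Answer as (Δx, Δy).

(-2.7, -0.4)

From the two frames, the cyan cube sits at roughly (10.5, 5.6) before and (7.8, 5.2) after.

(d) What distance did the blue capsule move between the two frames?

2.9

From (11.0, 2.7) to (9.6, 5.2), the blue capsule covered √(1.4² + 2.5²) ≈ 2.9 units.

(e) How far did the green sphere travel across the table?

2.4

The green sphere was near (8.0, 5.3) before and (8.1, 7.7) after, so it travelled √(0.1² + 2.4²) ≈ 2.4 units.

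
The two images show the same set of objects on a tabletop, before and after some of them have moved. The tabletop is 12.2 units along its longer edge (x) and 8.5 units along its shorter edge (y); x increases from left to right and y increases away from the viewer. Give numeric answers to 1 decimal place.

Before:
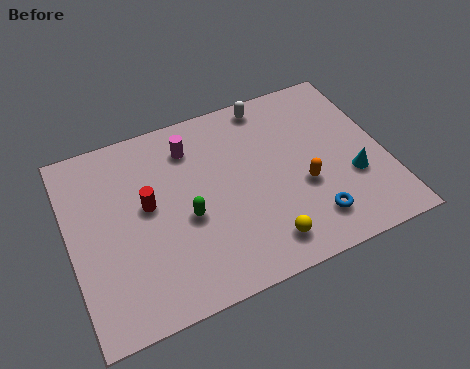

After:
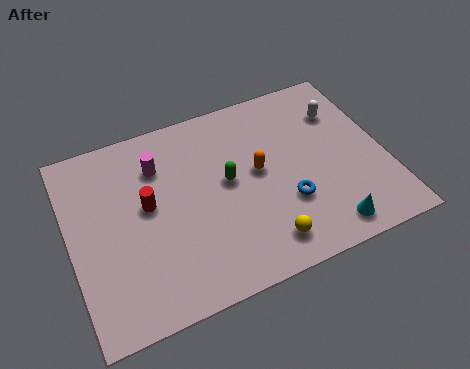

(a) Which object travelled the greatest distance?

the white capsule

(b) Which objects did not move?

the red cylinder and the yellow sphere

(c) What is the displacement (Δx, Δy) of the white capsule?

(2.7, -1.4)

The white capsule was at about (8.1, 7.6) and moved to about (10.8, 6.2).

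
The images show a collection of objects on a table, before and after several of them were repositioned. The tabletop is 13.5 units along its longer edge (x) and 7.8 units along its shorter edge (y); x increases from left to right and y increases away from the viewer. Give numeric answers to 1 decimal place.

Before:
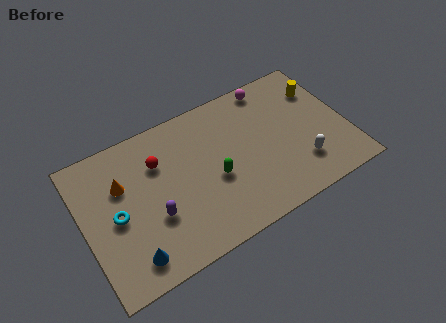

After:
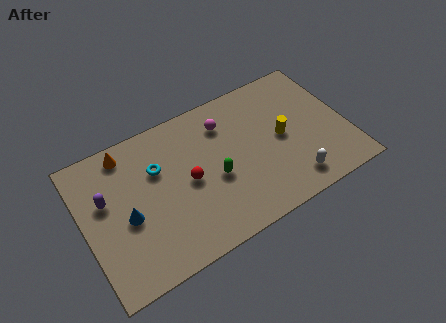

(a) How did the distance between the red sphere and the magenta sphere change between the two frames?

-3.2

They were about 6.3 units apart before and 3.1 after — 3.2 units closer together.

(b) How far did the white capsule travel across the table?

0.9

From (10.9, 2.0) to (10.3, 1.3), the white capsule covered √(0.6² + 0.7²) ≈ 0.9 units.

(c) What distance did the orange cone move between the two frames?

1.6

From (2.1, 5.2) to (2.5, 6.8), the orange cone covered √(0.4² + 1.6²) ≈ 1.6 units.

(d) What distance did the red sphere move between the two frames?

2.1

The red sphere moved from about (4.0, 5.5) to (5.3, 3.8), a distance of √(1.3² + 1.7²) ≈ 2.1.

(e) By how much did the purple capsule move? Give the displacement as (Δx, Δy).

(-2.2, 2.0)

The purple capsule started near (3.4, 2.8) and ended near (1.2, 4.8).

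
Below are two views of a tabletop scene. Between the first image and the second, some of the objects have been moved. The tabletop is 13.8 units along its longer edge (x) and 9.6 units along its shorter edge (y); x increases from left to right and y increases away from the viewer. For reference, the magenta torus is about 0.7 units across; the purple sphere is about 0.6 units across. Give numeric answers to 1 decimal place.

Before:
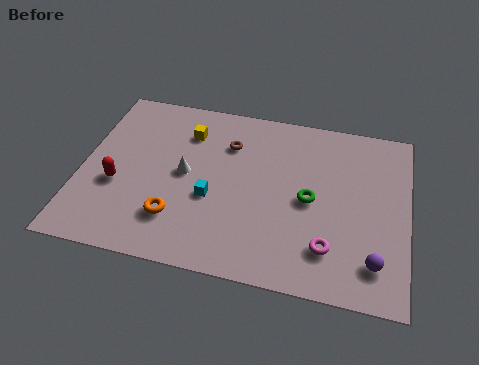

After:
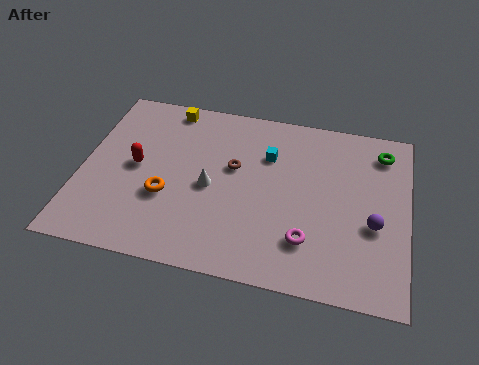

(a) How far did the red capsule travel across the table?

1.4

From (1.6, 3.7) to (2.3, 4.9), the red capsule covered √(0.7² + 1.2²) ≈ 1.4 units.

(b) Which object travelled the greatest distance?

the green torus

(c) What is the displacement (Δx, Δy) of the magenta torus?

(-0.9, 0.2)

The magenta torus was at about (10.6, 2.2) and moved to about (9.7, 2.4).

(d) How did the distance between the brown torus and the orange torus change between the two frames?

-1.5

Before: roughly 5.0 units apart; after: 3.5. That's 1.5 units closer together.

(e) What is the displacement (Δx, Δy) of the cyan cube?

(2.2, 2.9)

The cyan cube was at about (5.6, 3.8) and moved to about (7.8, 6.7).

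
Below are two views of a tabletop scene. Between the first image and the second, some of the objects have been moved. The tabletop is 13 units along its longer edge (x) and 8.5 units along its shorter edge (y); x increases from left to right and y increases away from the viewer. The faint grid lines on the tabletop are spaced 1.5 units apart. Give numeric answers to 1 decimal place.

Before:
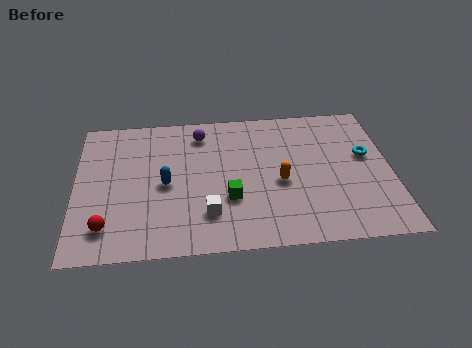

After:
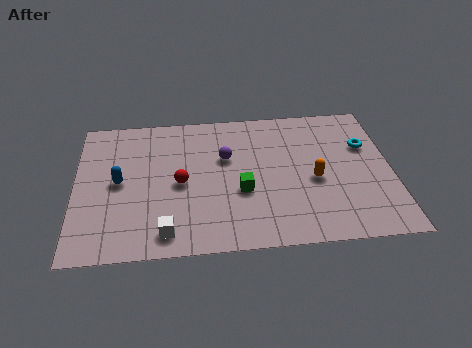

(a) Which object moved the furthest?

the red sphere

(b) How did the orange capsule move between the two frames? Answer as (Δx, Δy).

(1.4, 0.0)

The orange capsule was at about (8.4, 3.7) and moved to about (9.8, 3.7).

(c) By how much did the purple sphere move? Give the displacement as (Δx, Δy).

(1.0, -1.6)

From the two frames, the purple sphere sits at roughly (5.2, 7.0) before and (6.2, 5.4) after.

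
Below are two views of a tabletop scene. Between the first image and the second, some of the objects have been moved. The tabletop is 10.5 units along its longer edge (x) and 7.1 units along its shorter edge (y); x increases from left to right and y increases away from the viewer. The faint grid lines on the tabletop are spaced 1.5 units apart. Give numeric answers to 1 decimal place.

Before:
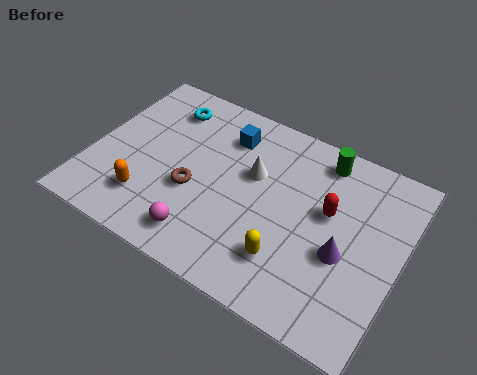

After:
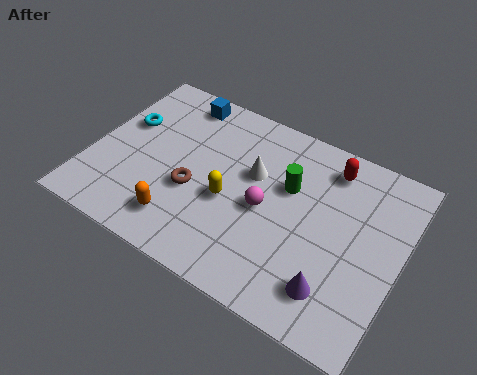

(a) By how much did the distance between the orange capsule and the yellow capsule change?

-2.7

Before: roughly 4.8 units apart; after: 2.1. That's 2.7 units closer together.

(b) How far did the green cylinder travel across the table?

1.8

The green cylinder moved from about (7.5, 6.1) to (6.6, 4.5), a distance of √(0.9² + 1.6²) ≈ 1.8.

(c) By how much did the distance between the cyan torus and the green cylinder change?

+0.3

They were about 5.4 units apart before and 5.7 after — 0.3 units further apart.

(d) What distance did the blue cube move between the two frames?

1.9

From (4.3, 5.5) to (2.5, 6.2), the blue cube covered √(1.8² + 0.7²) ≈ 1.9 units.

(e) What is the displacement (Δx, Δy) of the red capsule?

(-0.2, 1.7)

The red capsule started near (8.0, 4.2) and ended near (7.8, 5.9).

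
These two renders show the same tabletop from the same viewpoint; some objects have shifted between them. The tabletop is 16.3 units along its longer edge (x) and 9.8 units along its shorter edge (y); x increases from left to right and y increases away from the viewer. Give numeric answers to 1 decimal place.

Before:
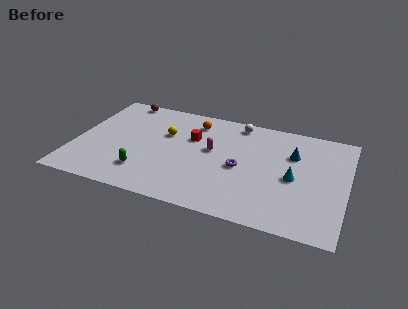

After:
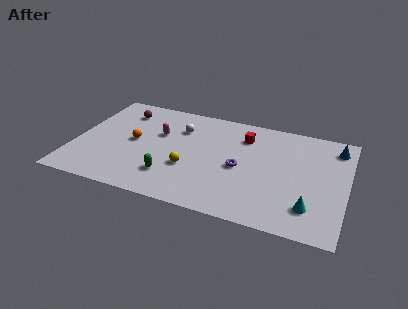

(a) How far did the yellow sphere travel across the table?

3.3

The yellow sphere moved from about (5.3, 6.3) to (7.0, 3.5), a distance of √(1.7² + 2.8²) ≈ 3.3.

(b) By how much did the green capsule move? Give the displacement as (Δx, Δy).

(1.6, 0.1)

The green capsule was at about (4.4, 2.3) and moved to about (6.0, 2.4).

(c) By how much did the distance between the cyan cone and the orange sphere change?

+4.0

They were about 7.2 units apart before and 11.2 after — 4.0 units further apart.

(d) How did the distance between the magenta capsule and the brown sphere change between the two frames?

-3.9

The distance was about 6.8 in the first image and 2.9 in the second, so they moved 3.9 units closer together.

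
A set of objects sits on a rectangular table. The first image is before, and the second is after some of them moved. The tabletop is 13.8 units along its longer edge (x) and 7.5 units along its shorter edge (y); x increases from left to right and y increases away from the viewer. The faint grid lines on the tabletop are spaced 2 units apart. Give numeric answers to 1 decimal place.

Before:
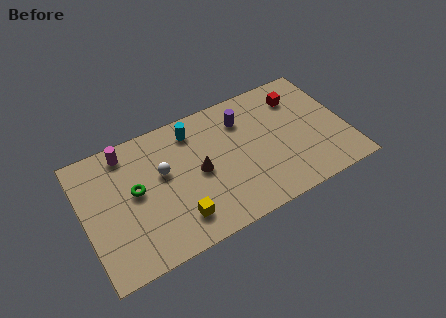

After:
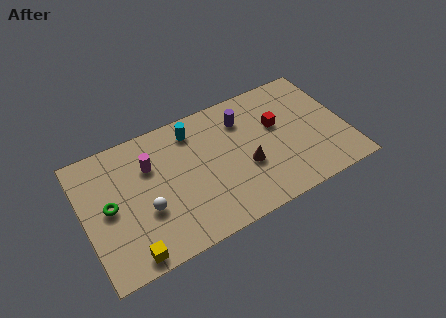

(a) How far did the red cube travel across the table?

1.8

The red cube moved from about (11.6, 5.8) to (10.3, 4.6), a distance of √(1.3² + 1.2²) ≈ 1.8.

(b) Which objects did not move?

the cyan cylinder and the purple cylinder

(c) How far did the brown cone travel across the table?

2.5

The brown cone moved from about (6.0, 3.7) to (8.4, 2.9), a distance of √(2.4² + 0.8²) ≈ 2.5.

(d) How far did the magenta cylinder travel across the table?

1.7

The magenta cylinder moved from about (2.5, 6.5) to (3.6, 5.2), a distance of √(1.1² + 1.3²) ≈ 1.7.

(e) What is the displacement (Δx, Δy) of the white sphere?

(-1.1, -1.7)

The white sphere started near (4.2, 4.5) and ended near (3.1, 2.8).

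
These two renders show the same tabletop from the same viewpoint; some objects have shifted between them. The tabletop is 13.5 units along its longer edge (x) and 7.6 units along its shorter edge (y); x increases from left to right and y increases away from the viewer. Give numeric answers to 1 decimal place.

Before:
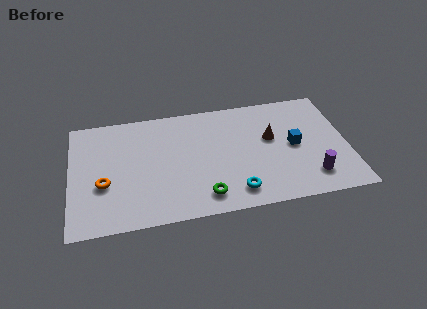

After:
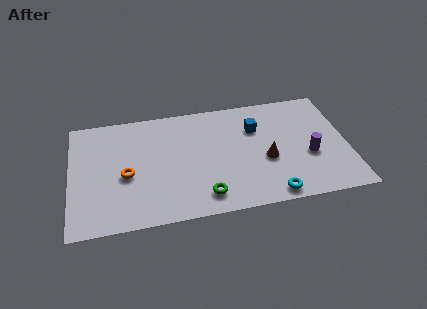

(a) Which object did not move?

the green torus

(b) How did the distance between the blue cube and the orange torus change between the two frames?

-2.6

The distance was about 9.3 in the first image and 6.7 in the second, so they moved 2.6 units closer together.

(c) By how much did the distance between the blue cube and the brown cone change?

+0.9

They were about 1.3 units apart before and 2.2 after — 0.9 units further apart.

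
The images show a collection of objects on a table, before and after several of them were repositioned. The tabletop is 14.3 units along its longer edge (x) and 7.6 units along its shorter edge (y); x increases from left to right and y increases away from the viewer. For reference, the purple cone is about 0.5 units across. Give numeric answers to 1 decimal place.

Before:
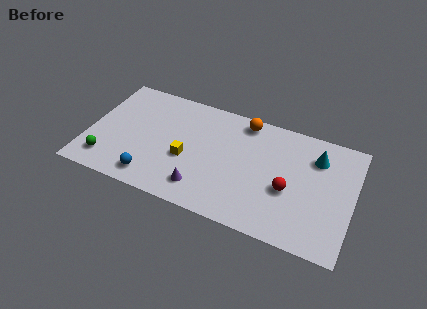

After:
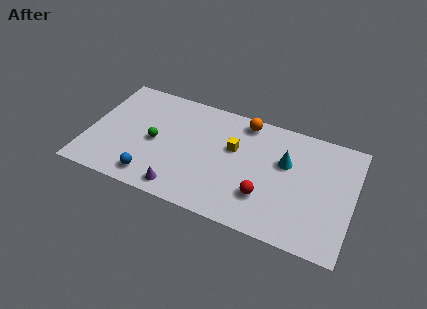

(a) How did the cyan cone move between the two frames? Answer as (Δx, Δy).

(-1.6, -0.9)

From the two frames, the cyan cone sits at roughly (12.2, 5.7) before and (10.6, 4.8) after.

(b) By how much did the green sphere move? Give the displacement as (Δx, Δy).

(2.4, 2.1)

The green sphere started near (1.2, 1.5) and ended near (3.6, 3.6).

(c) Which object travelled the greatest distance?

the green sphere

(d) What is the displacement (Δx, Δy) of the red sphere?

(-1.2, -0.9)

From the two frames, the red sphere sits at roughly (10.9, 3.1) before and (9.7, 2.2) after.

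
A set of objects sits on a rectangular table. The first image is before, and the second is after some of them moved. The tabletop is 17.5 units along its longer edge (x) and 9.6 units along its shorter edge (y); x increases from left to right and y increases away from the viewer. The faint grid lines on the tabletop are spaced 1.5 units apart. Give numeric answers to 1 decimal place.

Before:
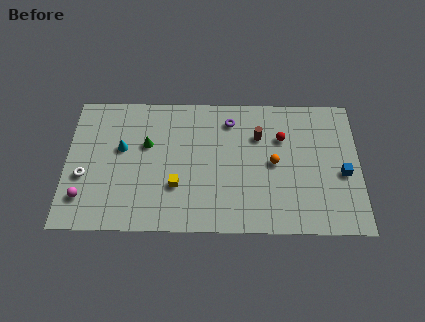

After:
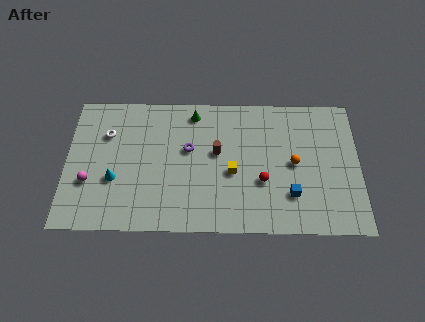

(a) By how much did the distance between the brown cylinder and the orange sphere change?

+2.6

They were about 2.1 units apart before and 4.7 after — 2.6 units further apart.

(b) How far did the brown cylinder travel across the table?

2.8

From (11.5, 6.7) to (9.0, 5.5), the brown cylinder covered √(2.5² + 1.2²) ≈ 2.8 units.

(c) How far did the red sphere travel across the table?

3.3

The red sphere moved from about (12.9, 6.6) to (11.7, 3.5), a distance of √(1.2² + 3.1²) ≈ 3.3.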